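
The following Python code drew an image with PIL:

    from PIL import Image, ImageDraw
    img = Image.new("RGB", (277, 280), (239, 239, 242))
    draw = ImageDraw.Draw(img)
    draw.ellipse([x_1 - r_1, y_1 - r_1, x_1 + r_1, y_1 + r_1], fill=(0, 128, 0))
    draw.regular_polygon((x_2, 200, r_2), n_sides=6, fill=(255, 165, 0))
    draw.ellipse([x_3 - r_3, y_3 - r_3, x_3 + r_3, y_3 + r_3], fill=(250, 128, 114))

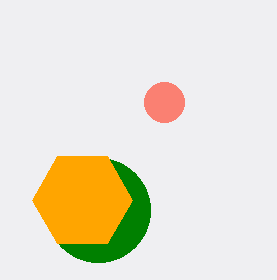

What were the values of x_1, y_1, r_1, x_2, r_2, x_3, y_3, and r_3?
x_1 = 98, y_1 = 210, r_1 = 52, x_2 = 82, r_2 = 50, x_3 = 164, y_3 = 102, r_3 = 20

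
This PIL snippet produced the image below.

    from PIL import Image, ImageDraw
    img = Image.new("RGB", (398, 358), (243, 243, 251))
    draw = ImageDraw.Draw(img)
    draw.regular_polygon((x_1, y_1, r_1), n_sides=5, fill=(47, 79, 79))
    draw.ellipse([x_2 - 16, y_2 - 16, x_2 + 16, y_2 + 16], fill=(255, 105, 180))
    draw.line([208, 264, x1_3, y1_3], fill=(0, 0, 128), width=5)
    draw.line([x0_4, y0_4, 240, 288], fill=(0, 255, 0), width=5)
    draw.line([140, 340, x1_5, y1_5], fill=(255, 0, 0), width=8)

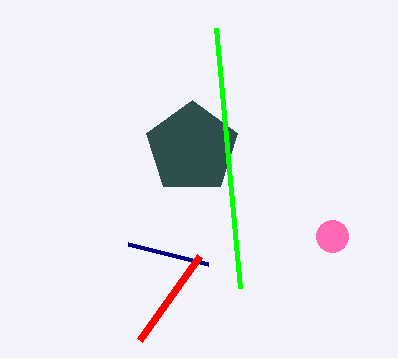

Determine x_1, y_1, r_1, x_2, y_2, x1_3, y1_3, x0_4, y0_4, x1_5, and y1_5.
x_1 = 192, y_1 = 148, r_1 = 48, x_2 = 332, y_2 = 236, x1_3 = 128, y1_3 = 244, x0_4 = 216, y0_4 = 28, x1_5 = 200, y1_5 = 256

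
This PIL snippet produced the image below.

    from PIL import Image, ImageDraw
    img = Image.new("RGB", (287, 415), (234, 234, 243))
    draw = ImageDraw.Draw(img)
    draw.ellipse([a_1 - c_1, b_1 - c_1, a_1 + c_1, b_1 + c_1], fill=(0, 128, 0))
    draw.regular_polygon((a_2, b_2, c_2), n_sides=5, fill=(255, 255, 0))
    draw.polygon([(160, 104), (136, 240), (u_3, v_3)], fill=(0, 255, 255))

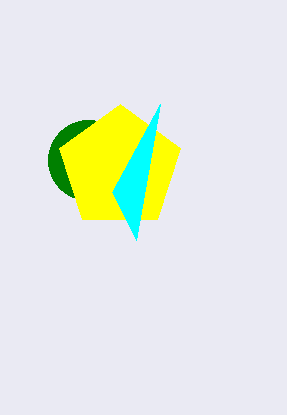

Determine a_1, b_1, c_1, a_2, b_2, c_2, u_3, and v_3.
a_1 = 88
b_1 = 160
c_1 = 40
a_2 = 120
b_2 = 168
c_2 = 64
u_3 = 112
v_3 = 192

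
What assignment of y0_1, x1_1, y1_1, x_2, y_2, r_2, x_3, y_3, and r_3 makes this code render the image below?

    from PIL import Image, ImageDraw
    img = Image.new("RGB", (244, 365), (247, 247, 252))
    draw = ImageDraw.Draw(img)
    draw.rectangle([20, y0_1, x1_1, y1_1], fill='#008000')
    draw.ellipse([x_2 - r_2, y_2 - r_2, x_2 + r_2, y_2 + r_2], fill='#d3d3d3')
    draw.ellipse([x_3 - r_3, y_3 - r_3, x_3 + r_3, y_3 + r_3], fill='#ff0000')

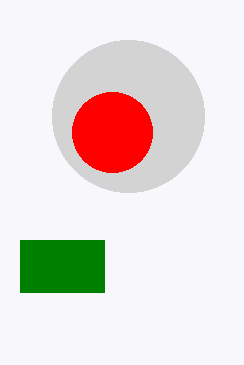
y0_1 = 240, x1_1 = 104, y1_1 = 292, x_2 = 128, y_2 = 116, r_2 = 76, x_3 = 112, y_3 = 132, r_3 = 40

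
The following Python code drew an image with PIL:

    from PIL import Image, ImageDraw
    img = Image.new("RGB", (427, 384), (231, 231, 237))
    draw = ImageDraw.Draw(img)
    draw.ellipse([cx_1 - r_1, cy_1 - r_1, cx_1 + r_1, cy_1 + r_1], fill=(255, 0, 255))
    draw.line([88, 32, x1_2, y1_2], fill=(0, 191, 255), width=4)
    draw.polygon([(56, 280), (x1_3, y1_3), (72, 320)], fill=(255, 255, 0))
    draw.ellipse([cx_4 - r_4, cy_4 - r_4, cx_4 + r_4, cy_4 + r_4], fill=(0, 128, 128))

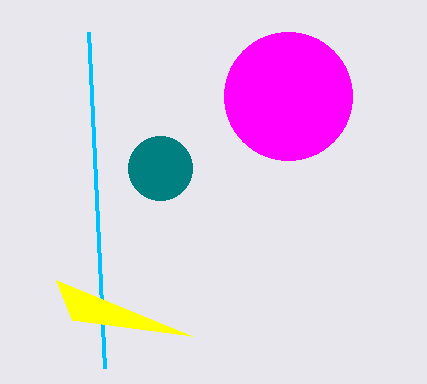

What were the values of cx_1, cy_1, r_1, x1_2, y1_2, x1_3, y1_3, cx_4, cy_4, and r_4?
cx_1 = 288
cy_1 = 96
r_1 = 64
x1_2 = 104
y1_2 = 368
x1_3 = 192
y1_3 = 336
cx_4 = 160
cy_4 = 168
r_4 = 32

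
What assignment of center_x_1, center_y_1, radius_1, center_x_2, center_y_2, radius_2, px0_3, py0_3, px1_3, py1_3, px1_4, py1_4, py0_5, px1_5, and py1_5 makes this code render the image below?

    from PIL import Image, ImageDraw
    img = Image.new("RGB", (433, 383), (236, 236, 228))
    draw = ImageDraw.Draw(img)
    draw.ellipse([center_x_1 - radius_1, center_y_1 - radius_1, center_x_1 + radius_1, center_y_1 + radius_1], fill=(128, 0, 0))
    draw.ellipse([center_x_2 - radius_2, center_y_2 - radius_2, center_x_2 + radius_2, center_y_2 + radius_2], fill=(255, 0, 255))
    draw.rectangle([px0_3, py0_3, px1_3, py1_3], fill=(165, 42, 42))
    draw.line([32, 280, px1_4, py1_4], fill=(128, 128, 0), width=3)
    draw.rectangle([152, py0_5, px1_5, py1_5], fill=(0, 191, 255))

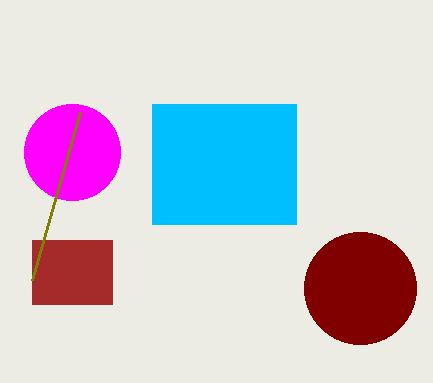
center_x_1 = 360; center_y_1 = 288; radius_1 = 56; center_x_2 = 72; center_y_2 = 152; radius_2 = 48; px0_3 = 32; py0_3 = 240; px1_3 = 112; py1_3 = 304; px1_4 = 80; py1_4 = 112; py0_5 = 104; px1_5 = 296; py1_5 = 224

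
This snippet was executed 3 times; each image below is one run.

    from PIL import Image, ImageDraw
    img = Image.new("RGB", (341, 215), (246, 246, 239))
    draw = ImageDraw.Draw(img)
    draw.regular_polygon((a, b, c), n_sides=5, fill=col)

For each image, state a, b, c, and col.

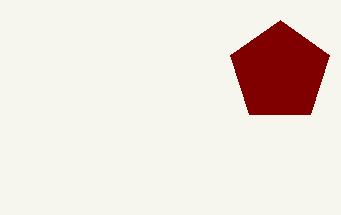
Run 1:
a = 280, b = 72, c = 52, col = 'maroon'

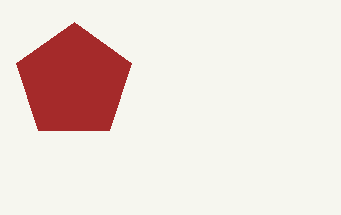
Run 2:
a = 74; b = 82; c = 60; col = 'brown'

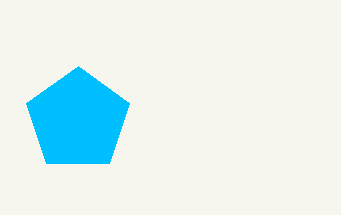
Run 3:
a = 78
b = 120
c = 54
col = 'deepskyblue'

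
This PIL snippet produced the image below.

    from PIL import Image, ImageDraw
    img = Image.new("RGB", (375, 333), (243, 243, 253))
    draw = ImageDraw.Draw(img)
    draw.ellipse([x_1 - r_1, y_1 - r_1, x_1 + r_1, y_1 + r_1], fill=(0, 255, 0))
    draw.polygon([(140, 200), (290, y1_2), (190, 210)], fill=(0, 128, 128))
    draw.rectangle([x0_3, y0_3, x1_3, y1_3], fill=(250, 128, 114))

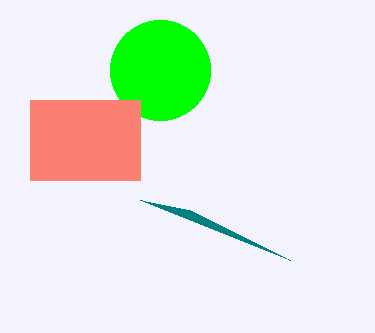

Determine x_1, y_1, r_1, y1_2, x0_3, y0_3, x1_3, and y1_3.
x_1 = 160, y_1 = 70, r_1 = 50, y1_2 = 260, x0_3 = 30, y0_3 = 100, x1_3 = 140, y1_3 = 180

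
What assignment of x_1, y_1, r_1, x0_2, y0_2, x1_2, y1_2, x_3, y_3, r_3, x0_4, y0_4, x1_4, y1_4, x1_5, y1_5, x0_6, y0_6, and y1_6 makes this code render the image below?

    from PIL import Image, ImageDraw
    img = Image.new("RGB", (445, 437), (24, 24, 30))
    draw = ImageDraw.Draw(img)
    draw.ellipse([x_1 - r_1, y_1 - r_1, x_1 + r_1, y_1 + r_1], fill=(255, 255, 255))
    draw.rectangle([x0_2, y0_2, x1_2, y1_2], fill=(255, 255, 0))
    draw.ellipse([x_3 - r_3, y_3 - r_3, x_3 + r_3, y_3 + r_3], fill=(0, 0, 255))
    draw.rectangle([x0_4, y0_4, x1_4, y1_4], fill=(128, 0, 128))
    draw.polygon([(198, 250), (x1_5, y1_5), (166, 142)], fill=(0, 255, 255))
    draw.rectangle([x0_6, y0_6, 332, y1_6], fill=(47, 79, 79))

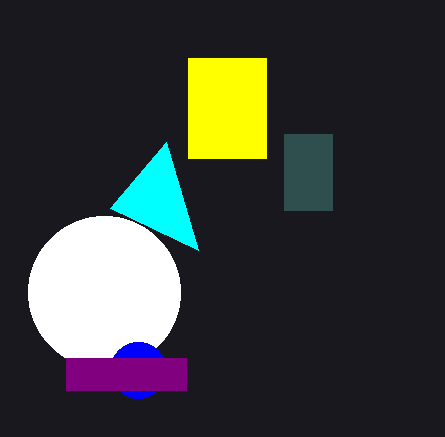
x_1 = 104
y_1 = 292
r_1 = 76
x0_2 = 188
y0_2 = 58
x1_2 = 266
y1_2 = 158
x_3 = 138
y_3 = 370
r_3 = 28
x0_4 = 66
y0_4 = 358
x1_4 = 186
y1_4 = 390
x1_5 = 110
y1_5 = 208
x0_6 = 284
y0_6 = 134
y1_6 = 210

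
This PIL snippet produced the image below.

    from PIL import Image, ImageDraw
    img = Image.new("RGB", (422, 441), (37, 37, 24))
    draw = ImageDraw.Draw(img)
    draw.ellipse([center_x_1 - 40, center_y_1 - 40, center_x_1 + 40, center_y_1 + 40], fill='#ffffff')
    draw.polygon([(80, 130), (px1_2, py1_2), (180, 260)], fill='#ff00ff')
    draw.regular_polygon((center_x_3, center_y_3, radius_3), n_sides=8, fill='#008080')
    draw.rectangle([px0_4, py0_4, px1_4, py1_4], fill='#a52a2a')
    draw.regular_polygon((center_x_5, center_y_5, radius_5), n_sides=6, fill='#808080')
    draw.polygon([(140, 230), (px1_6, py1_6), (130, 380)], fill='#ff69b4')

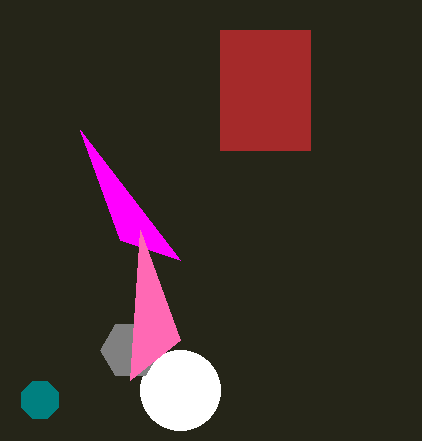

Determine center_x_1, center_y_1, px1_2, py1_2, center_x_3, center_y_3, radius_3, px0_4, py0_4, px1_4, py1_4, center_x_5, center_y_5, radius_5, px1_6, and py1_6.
center_x_1 = 180, center_y_1 = 390, px1_2 = 120, py1_2 = 240, center_x_3 = 40, center_y_3 = 400, radius_3 = 20, px0_4 = 220, py0_4 = 30, px1_4 = 310, py1_4 = 150, center_x_5 = 130, center_y_5 = 350, radius_5 = 30, px1_6 = 180, py1_6 = 340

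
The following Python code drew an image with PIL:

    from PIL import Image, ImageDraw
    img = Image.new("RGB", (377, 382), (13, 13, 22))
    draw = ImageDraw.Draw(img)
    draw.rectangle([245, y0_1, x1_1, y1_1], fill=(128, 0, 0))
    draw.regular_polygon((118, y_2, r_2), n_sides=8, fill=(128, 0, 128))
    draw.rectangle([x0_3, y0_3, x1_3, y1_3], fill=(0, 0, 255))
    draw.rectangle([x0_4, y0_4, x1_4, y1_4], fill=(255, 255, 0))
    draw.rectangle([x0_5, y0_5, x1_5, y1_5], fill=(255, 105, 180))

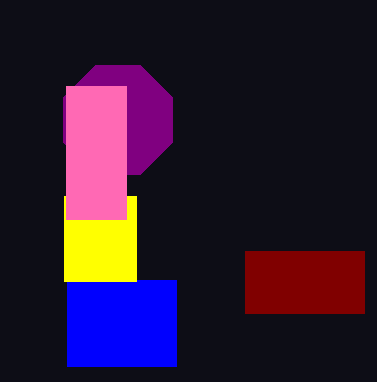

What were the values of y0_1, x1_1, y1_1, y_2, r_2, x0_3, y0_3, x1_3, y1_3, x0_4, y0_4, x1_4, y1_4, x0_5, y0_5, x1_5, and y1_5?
y0_1 = 251, x1_1 = 364, y1_1 = 313, y_2 = 120, r_2 = 59, x0_3 = 67, y0_3 = 280, x1_3 = 176, y1_3 = 366, x0_4 = 64, y0_4 = 196, x1_4 = 136, y1_4 = 281, x0_5 = 66, y0_5 = 86, x1_5 = 126, y1_5 = 219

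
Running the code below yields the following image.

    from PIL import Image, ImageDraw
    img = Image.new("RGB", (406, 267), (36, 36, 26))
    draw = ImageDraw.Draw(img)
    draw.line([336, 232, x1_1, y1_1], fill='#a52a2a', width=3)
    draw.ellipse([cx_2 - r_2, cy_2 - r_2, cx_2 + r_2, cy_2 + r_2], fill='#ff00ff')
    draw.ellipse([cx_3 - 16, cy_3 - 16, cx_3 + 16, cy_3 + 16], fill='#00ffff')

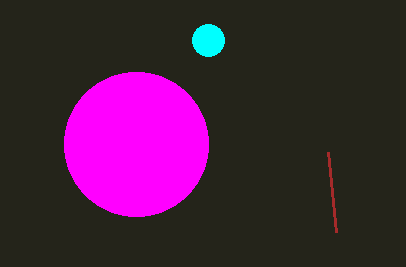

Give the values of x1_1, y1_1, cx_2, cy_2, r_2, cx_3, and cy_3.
x1_1 = 328, y1_1 = 152, cx_2 = 136, cy_2 = 144, r_2 = 72, cx_3 = 208, cy_3 = 40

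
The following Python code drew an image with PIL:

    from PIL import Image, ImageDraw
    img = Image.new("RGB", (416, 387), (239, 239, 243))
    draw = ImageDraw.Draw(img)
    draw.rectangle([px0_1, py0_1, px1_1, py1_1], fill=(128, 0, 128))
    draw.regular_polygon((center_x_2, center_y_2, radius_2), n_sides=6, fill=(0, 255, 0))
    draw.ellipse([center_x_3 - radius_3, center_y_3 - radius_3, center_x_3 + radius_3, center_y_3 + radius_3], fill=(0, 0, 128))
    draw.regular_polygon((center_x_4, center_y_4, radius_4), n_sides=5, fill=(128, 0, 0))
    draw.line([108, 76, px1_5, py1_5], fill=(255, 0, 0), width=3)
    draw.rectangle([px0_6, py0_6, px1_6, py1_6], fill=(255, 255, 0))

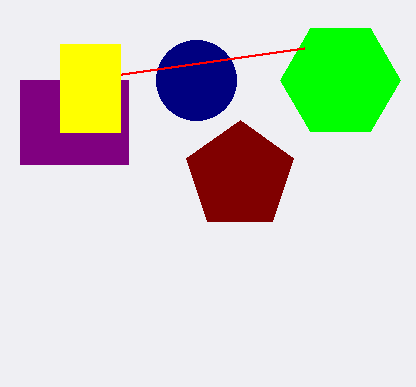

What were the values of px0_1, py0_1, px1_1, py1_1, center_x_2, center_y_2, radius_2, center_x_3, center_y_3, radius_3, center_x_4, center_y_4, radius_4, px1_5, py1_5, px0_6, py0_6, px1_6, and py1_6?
px0_1 = 20; py0_1 = 80; px1_1 = 128; py1_1 = 164; center_x_2 = 340; center_y_2 = 80; radius_2 = 60; center_x_3 = 196; center_y_3 = 80; radius_3 = 40; center_x_4 = 240; center_y_4 = 176; radius_4 = 56; px1_5 = 304; py1_5 = 48; px0_6 = 60; py0_6 = 44; px1_6 = 120; py1_6 = 132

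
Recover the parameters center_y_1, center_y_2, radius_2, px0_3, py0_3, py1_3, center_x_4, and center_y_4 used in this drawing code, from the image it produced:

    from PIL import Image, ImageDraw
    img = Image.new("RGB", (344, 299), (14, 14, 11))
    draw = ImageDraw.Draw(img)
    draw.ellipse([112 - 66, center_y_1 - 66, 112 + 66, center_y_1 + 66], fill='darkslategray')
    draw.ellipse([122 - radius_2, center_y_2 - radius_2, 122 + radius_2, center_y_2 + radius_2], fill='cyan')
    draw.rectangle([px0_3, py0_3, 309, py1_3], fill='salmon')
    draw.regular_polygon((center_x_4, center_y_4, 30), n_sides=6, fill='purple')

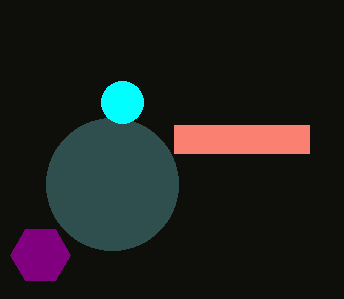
center_y_1 = 184; center_y_2 = 102; radius_2 = 21; px0_3 = 174; py0_3 = 125; py1_3 = 153; center_x_4 = 40; center_y_4 = 255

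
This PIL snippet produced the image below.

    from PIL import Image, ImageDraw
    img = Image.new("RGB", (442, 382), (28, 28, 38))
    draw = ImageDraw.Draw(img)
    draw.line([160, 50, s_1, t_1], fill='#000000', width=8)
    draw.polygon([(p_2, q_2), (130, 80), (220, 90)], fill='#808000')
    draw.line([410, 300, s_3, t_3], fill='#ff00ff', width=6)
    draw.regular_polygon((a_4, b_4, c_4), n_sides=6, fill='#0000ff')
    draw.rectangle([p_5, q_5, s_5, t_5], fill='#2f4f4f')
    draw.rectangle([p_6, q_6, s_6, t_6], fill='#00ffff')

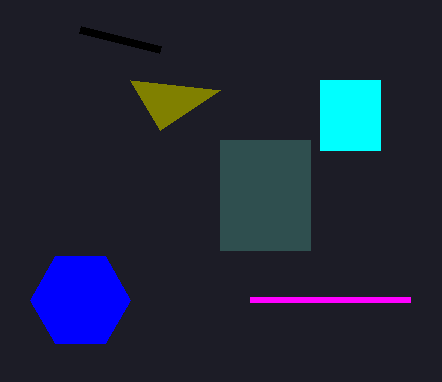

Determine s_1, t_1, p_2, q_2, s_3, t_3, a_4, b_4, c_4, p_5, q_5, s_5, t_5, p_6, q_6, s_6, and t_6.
s_1 = 80; t_1 = 30; p_2 = 160; q_2 = 130; s_3 = 250; t_3 = 300; a_4 = 80; b_4 = 300; c_4 = 50; p_5 = 220; q_5 = 140; s_5 = 310; t_5 = 250; p_6 = 320; q_6 = 80; s_6 = 380; t_6 = 150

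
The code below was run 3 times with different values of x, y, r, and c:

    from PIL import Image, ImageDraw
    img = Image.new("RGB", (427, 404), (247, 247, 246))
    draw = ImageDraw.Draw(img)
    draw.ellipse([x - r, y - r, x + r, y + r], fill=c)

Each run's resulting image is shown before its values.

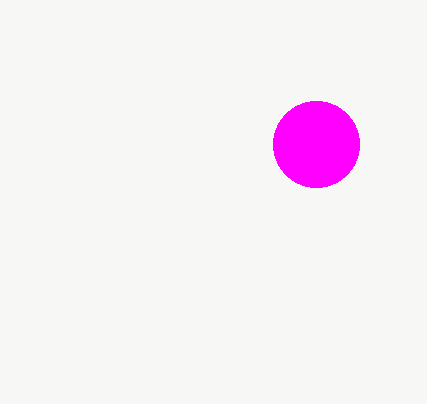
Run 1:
x = 316; y = 144; r = 43; c = 'magenta'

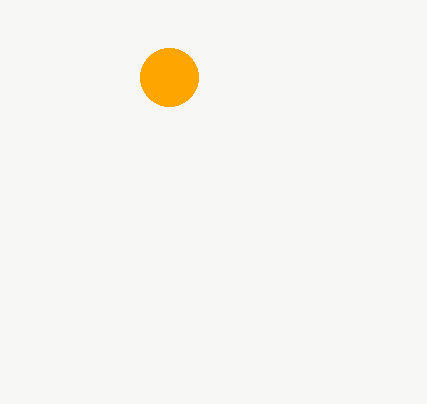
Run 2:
x = 169
y = 77
r = 29
c = 'orange'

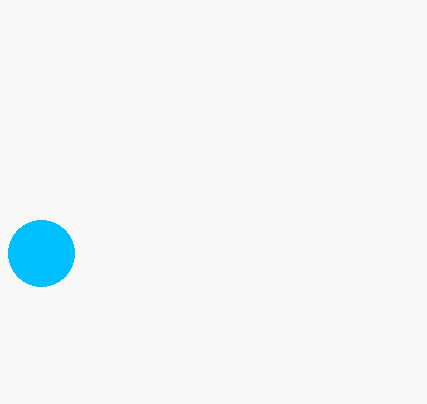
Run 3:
x = 41; y = 253; r = 33; c = 'deepskyblue'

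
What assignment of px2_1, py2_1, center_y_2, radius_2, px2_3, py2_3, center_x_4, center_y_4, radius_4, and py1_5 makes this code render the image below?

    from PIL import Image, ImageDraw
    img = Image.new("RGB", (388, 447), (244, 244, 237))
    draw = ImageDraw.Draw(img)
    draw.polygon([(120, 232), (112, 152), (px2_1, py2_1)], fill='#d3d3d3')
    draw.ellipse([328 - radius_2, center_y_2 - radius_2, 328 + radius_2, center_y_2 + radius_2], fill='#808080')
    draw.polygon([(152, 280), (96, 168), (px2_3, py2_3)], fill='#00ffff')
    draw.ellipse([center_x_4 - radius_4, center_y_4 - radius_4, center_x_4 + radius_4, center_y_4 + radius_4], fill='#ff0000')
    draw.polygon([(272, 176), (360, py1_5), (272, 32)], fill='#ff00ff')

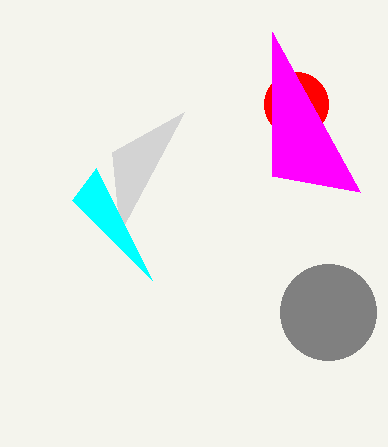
px2_1 = 184, py2_1 = 112, center_y_2 = 312, radius_2 = 48, px2_3 = 72, py2_3 = 200, center_x_4 = 296, center_y_4 = 104, radius_4 = 32, py1_5 = 192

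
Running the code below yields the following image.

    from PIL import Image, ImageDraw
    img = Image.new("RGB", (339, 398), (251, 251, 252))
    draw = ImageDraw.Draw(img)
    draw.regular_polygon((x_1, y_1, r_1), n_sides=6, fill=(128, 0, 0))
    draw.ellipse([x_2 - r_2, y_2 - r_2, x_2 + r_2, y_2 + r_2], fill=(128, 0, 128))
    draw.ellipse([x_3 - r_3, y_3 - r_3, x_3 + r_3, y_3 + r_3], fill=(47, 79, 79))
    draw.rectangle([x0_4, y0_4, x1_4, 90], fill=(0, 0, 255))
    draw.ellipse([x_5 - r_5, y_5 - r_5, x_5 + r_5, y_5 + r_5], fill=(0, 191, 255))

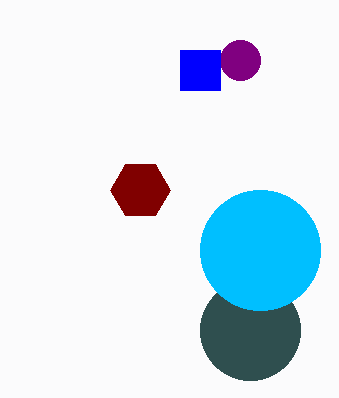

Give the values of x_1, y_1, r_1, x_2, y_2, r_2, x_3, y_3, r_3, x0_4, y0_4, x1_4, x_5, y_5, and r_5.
x_1 = 140, y_1 = 190, r_1 = 30, x_2 = 240, y_2 = 60, r_2 = 20, x_3 = 250, y_3 = 330, r_3 = 50, x0_4 = 180, y0_4 = 50, x1_4 = 220, x_5 = 260, y_5 = 250, r_5 = 60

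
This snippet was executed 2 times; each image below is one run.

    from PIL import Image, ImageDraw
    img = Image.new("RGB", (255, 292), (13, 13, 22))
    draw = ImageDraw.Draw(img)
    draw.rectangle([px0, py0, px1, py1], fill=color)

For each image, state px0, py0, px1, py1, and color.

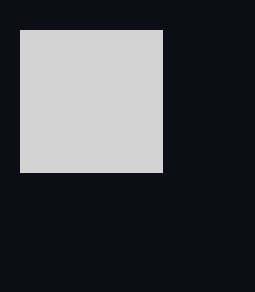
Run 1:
px0 = 20
py0 = 30
px1 = 162
py1 = 172
color = 'lightgray'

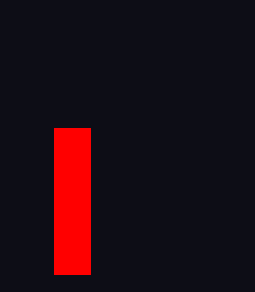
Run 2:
px0 = 54, py0 = 128, px1 = 90, py1 = 274, color = 'red'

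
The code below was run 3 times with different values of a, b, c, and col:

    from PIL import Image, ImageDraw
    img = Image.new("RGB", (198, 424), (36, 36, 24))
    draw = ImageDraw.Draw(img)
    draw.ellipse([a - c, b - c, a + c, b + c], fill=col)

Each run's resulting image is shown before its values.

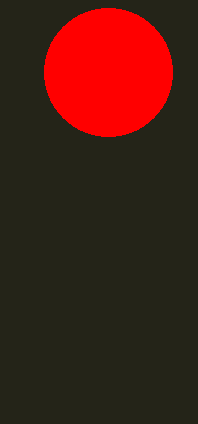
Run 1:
a = 108
b = 72
c = 64
col = 'red'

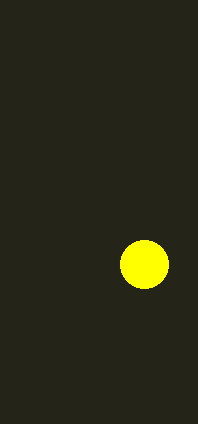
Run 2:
a = 144, b = 264, c = 24, col = 'yellow'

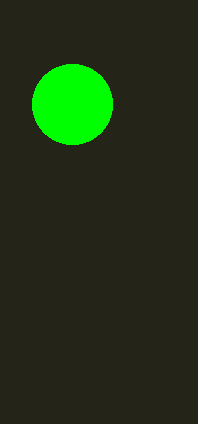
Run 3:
a = 72, b = 104, c = 40, col = 'lime'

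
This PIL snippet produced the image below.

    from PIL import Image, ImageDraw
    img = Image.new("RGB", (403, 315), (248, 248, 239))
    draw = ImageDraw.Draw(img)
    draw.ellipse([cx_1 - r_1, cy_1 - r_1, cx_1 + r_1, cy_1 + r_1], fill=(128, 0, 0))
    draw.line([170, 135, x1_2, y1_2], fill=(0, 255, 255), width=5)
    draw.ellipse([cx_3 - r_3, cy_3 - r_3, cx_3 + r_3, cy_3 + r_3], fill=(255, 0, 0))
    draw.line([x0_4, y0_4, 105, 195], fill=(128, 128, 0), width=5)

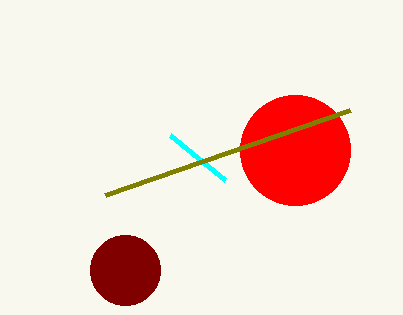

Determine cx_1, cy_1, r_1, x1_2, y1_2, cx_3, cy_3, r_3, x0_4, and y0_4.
cx_1 = 125; cy_1 = 270; r_1 = 35; x1_2 = 225; y1_2 = 180; cx_3 = 295; cy_3 = 150; r_3 = 55; x0_4 = 350; y0_4 = 110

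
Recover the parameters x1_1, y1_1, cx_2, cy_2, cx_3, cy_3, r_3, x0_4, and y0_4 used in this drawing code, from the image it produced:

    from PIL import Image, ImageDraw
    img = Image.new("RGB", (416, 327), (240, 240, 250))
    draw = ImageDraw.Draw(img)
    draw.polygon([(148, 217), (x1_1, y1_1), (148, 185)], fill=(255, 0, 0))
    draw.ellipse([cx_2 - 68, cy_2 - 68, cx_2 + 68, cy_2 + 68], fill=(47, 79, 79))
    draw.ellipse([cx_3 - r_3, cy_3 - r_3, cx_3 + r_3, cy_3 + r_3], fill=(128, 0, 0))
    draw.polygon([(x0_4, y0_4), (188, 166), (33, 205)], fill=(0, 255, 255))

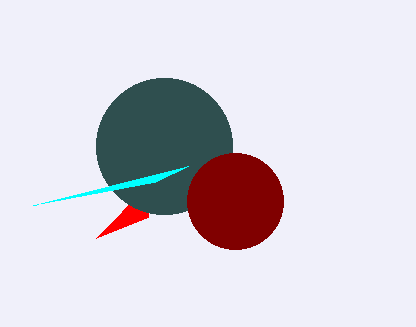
x1_1 = 96; y1_1 = 238; cx_2 = 164; cy_2 = 146; cx_3 = 235; cy_3 = 201; r_3 = 48; x0_4 = 155; y0_4 = 182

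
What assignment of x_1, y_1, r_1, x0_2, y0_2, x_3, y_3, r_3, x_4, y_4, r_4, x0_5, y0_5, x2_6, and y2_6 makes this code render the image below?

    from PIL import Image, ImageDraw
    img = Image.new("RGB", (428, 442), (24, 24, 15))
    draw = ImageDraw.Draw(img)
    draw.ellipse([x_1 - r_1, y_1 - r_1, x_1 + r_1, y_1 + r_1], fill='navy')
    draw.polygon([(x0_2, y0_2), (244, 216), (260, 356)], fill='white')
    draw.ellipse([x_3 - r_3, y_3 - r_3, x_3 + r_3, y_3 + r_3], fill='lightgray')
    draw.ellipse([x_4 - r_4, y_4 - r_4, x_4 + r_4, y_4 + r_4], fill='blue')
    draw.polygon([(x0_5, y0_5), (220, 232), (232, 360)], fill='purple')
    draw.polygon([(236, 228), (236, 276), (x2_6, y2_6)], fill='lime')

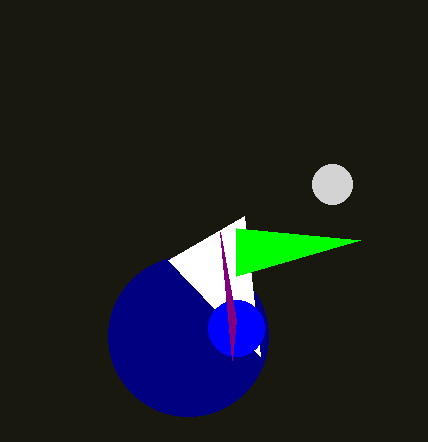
x_1 = 188, y_1 = 336, r_1 = 80, x0_2 = 168, y0_2 = 260, x_3 = 332, y_3 = 184, r_3 = 20, x_4 = 236, y_4 = 328, r_4 = 28, x0_5 = 236, y0_5 = 320, x2_6 = 360, y2_6 = 240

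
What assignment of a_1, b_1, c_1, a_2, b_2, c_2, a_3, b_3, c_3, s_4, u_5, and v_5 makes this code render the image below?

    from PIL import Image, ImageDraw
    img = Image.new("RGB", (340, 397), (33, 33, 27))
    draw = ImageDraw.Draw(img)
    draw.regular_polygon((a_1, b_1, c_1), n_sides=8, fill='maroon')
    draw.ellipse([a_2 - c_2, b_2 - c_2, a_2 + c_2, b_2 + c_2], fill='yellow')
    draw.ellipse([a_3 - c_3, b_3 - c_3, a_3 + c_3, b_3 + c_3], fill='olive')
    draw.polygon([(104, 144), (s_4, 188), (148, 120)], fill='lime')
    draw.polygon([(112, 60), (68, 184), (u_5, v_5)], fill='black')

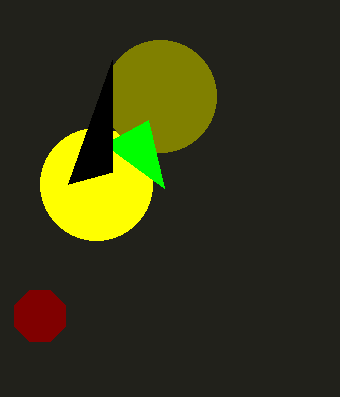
a_1 = 40; b_1 = 316; c_1 = 28; a_2 = 96; b_2 = 184; c_2 = 56; a_3 = 160; b_3 = 96; c_3 = 56; s_4 = 164; u_5 = 112; v_5 = 172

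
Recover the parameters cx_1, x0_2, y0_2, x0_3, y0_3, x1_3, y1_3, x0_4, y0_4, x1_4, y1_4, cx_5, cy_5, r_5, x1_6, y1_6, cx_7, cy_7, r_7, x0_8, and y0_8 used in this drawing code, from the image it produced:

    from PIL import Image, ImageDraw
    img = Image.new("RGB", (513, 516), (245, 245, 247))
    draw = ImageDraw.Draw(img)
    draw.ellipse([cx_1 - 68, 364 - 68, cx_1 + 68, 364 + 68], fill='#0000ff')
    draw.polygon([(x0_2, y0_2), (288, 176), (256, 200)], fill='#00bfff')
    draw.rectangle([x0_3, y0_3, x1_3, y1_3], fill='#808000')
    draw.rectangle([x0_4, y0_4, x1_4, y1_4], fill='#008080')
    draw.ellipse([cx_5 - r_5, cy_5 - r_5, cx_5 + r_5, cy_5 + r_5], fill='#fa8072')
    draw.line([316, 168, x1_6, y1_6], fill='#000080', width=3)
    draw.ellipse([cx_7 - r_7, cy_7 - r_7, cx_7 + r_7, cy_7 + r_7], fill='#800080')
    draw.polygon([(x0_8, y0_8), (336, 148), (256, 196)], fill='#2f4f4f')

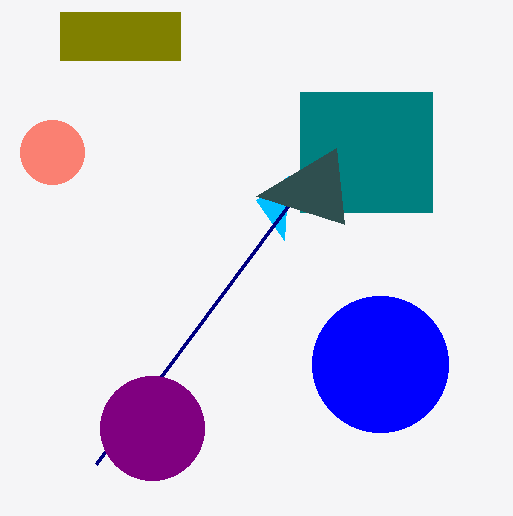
cx_1 = 380; x0_2 = 284; y0_2 = 240; x0_3 = 60; y0_3 = 12; x1_3 = 180; y1_3 = 60; x0_4 = 300; y0_4 = 92; x1_4 = 432; y1_4 = 212; cx_5 = 52; cy_5 = 152; r_5 = 32; x1_6 = 96; y1_6 = 464; cx_7 = 152; cy_7 = 428; r_7 = 52; x0_8 = 344; y0_8 = 224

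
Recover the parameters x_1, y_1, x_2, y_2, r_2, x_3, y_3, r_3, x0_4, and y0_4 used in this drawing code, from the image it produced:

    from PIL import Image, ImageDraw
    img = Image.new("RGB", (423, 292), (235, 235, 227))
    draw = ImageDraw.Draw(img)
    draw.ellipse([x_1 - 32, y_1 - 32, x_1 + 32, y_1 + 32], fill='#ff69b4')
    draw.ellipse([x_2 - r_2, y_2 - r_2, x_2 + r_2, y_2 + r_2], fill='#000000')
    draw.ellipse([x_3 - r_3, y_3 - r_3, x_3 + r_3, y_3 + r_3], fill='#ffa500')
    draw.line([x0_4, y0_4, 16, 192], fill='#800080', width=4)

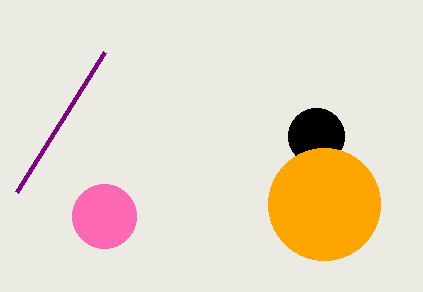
x_1 = 104, y_1 = 216, x_2 = 316, y_2 = 136, r_2 = 28, x_3 = 324, y_3 = 204, r_3 = 56, x0_4 = 104, y0_4 = 52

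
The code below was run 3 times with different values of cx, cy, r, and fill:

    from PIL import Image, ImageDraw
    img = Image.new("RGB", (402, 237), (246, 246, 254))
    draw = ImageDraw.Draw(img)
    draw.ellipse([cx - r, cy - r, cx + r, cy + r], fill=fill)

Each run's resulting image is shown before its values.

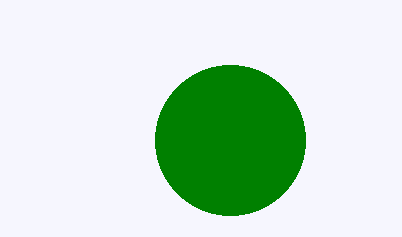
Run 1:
cx = 230; cy = 140; r = 75; fill = 'green'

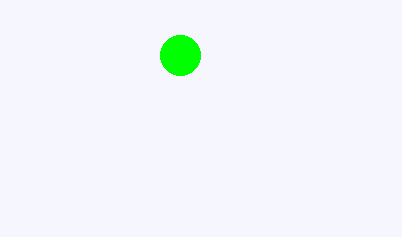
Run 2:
cx = 180
cy = 55
r = 20
fill = 'lime'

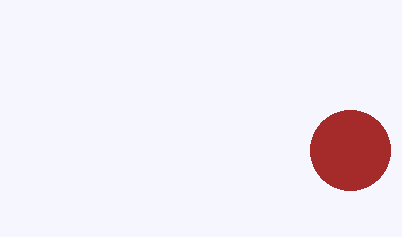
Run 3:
cx = 350, cy = 150, r = 40, fill = 'brown'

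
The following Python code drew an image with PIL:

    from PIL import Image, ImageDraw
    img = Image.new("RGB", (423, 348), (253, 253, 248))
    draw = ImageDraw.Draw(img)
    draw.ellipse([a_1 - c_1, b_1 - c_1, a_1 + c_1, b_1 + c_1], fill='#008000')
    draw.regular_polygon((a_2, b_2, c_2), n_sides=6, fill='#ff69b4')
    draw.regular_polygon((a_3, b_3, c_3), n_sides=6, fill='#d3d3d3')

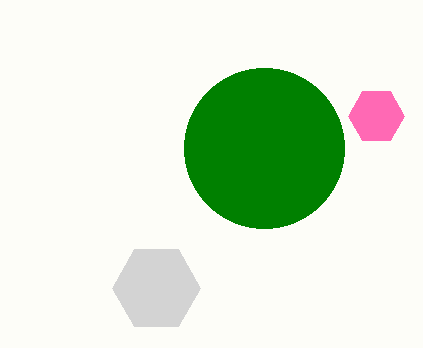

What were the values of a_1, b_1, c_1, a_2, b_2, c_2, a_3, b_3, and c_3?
a_1 = 264, b_1 = 148, c_1 = 80, a_2 = 376, b_2 = 116, c_2 = 28, a_3 = 156, b_3 = 288, c_3 = 44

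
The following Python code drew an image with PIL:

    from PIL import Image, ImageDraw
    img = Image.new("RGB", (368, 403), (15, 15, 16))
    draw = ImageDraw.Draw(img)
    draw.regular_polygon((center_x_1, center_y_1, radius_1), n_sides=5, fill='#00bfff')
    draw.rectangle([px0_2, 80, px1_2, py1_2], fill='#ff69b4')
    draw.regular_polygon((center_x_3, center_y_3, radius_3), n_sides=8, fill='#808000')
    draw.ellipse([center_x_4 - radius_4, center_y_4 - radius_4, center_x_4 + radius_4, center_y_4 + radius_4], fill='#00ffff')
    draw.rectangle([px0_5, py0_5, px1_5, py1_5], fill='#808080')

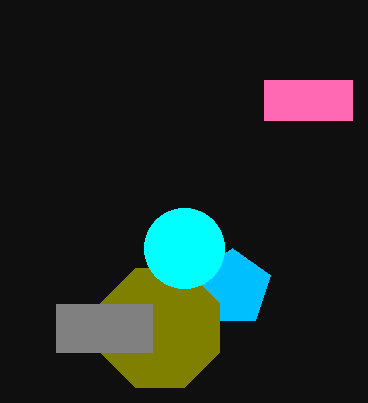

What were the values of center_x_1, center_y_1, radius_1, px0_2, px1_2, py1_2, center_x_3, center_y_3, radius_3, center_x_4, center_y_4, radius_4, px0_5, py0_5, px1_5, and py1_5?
center_x_1 = 232, center_y_1 = 288, radius_1 = 40, px0_2 = 264, px1_2 = 352, py1_2 = 120, center_x_3 = 160, center_y_3 = 328, radius_3 = 64, center_x_4 = 184, center_y_4 = 248, radius_4 = 40, px0_5 = 56, py0_5 = 304, px1_5 = 152, py1_5 = 352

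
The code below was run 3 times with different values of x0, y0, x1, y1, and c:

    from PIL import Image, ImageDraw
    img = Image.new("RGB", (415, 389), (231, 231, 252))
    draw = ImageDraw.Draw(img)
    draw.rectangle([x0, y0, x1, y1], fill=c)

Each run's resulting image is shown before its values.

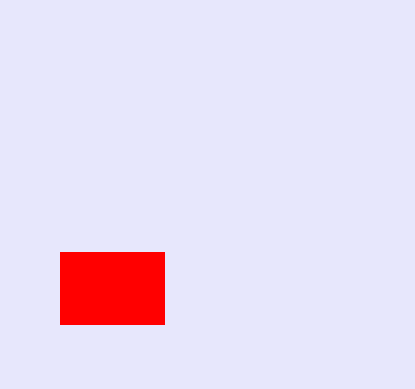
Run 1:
x0 = 60
y0 = 252
x1 = 164
y1 = 324
c = 'red'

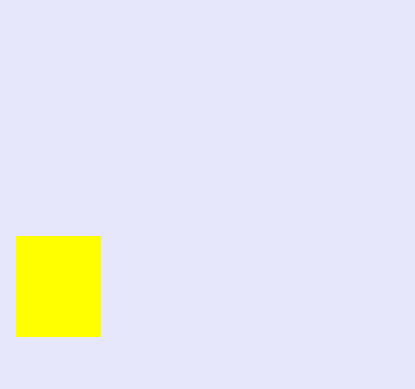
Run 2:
x0 = 16, y0 = 236, x1 = 100, y1 = 336, c = 'yellow'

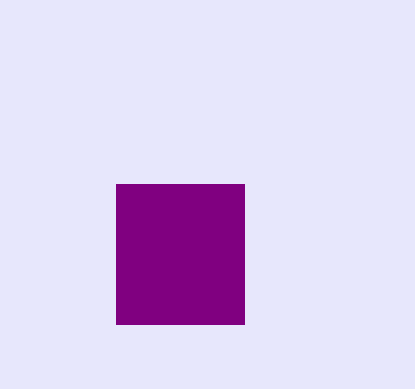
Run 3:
x0 = 116, y0 = 184, x1 = 244, y1 = 324, c = 'purple'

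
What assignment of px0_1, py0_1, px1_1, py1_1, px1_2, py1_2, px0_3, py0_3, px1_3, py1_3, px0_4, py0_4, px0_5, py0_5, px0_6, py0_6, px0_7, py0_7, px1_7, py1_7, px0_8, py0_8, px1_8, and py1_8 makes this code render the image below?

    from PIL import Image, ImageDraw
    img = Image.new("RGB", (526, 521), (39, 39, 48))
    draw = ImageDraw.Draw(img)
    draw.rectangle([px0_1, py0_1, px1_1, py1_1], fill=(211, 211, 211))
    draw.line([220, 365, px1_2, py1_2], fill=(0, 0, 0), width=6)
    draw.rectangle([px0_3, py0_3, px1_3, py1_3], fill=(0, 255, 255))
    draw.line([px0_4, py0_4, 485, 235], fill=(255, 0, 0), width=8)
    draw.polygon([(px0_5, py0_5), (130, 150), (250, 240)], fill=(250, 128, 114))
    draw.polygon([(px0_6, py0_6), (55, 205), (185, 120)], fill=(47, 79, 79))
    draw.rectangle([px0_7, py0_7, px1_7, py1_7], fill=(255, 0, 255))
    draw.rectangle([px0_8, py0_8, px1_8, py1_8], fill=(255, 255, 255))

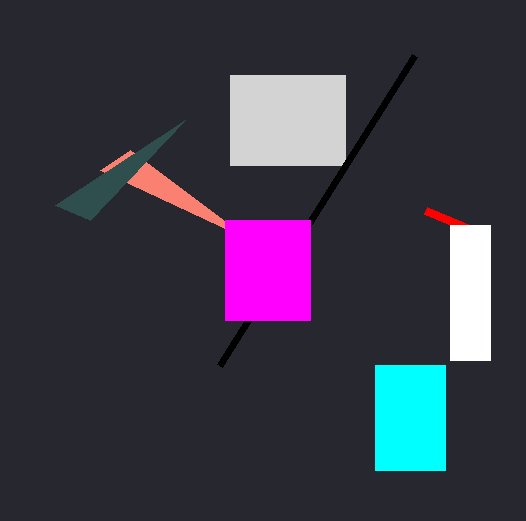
px0_1 = 230; py0_1 = 75; px1_1 = 345; py1_1 = 165; px1_2 = 415; py1_2 = 55; px0_3 = 375; py0_3 = 365; px1_3 = 445; py1_3 = 470; px0_4 = 425; py0_4 = 210; px0_5 = 100; py0_5 = 170; px0_6 = 90; py0_6 = 220; px0_7 = 225; py0_7 = 220; px1_7 = 310; py1_7 = 320; px0_8 = 450; py0_8 = 225; px1_8 = 490; py1_8 = 360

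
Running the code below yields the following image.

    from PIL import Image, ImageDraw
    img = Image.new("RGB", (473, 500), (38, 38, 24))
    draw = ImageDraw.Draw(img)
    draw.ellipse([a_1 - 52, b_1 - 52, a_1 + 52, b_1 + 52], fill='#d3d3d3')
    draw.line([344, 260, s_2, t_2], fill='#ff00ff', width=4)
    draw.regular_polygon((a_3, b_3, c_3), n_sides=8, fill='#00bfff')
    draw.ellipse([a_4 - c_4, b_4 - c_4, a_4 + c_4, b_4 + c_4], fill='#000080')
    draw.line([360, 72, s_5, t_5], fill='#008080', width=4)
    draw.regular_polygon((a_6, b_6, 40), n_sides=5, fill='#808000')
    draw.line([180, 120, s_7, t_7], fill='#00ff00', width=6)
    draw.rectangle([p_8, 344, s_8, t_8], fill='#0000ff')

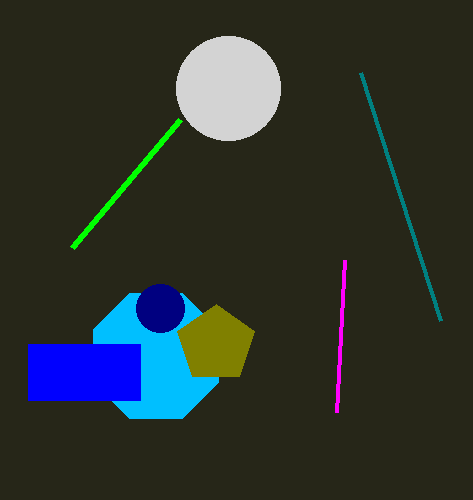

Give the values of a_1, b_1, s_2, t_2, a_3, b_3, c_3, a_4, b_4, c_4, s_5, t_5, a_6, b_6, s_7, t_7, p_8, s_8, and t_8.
a_1 = 228, b_1 = 88, s_2 = 336, t_2 = 412, a_3 = 156, b_3 = 356, c_3 = 68, a_4 = 160, b_4 = 308, c_4 = 24, s_5 = 440, t_5 = 320, a_6 = 216, b_6 = 344, s_7 = 72, t_7 = 248, p_8 = 28, s_8 = 140, t_8 = 400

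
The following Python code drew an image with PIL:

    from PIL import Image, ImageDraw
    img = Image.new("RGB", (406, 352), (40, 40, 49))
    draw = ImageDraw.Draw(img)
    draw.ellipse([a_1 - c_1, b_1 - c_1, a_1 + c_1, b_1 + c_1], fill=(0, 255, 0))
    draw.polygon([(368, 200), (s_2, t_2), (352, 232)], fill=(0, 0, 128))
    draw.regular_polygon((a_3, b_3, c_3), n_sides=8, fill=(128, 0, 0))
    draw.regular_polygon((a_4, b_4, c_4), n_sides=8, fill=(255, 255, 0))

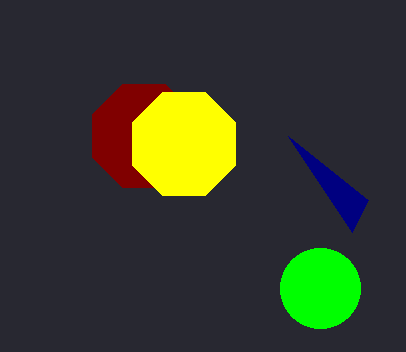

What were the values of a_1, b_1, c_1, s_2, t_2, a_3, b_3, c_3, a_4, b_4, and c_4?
a_1 = 320; b_1 = 288; c_1 = 40; s_2 = 288; t_2 = 136; a_3 = 144; b_3 = 136; c_3 = 56; a_4 = 184; b_4 = 144; c_4 = 56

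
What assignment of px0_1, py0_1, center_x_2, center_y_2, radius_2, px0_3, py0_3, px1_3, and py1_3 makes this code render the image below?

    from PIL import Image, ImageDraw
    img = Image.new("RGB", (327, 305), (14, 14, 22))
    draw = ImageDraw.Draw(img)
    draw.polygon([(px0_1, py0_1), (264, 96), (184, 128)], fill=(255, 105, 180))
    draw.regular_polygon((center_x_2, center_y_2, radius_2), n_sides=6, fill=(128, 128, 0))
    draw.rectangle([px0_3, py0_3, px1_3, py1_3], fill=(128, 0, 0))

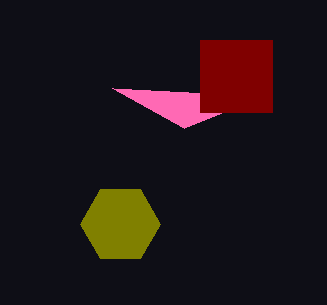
px0_1 = 112, py0_1 = 88, center_x_2 = 120, center_y_2 = 224, radius_2 = 40, px0_3 = 200, py0_3 = 40, px1_3 = 272, py1_3 = 112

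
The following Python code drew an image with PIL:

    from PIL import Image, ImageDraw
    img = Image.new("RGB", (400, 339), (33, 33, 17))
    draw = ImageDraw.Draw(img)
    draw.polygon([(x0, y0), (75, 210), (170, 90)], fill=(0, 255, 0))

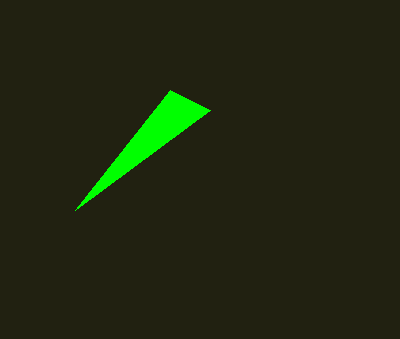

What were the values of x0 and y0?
x0 = 210, y0 = 110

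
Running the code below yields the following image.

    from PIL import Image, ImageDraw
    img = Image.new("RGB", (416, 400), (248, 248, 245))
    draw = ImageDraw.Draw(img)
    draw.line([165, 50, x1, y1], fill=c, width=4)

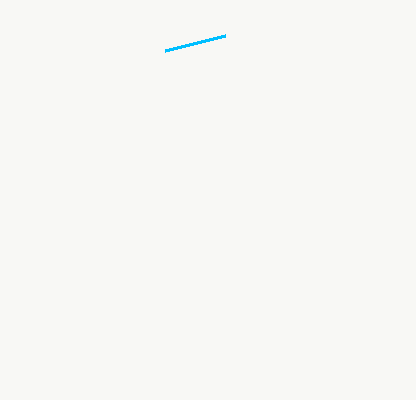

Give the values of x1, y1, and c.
x1 = 225, y1 = 35, c = 'deepskyblue'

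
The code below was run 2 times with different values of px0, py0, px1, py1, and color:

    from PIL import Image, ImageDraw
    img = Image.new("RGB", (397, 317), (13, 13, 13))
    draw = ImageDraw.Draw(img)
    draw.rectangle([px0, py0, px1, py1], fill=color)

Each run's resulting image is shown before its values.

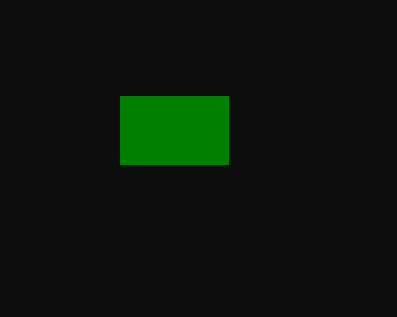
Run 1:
px0 = 120; py0 = 96; px1 = 228; py1 = 164; color = 'green'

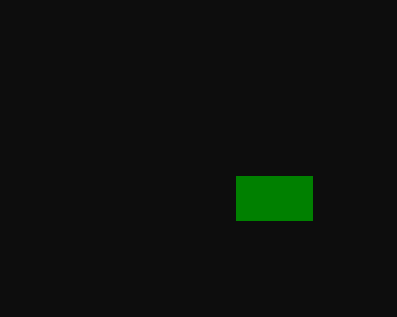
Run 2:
px0 = 236, py0 = 176, px1 = 312, py1 = 220, color = 'green'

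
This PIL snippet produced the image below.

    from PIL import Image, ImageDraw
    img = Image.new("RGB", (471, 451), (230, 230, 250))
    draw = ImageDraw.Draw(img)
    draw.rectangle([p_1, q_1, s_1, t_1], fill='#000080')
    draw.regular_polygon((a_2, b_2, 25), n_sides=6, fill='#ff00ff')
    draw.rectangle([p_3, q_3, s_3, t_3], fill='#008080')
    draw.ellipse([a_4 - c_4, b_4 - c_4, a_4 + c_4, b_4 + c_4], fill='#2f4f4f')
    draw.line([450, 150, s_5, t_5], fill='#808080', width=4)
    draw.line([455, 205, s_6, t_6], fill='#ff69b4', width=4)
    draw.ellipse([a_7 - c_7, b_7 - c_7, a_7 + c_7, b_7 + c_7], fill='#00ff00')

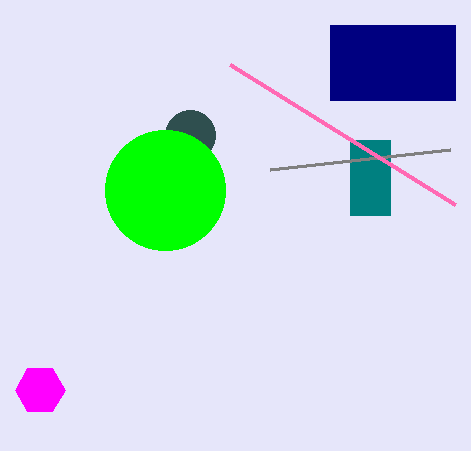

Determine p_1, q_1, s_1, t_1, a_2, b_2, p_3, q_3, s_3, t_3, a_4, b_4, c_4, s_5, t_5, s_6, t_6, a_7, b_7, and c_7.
p_1 = 330
q_1 = 25
s_1 = 455
t_1 = 100
a_2 = 40
b_2 = 390
p_3 = 350
q_3 = 140
s_3 = 390
t_3 = 215
a_4 = 190
b_4 = 135
c_4 = 25
s_5 = 270
t_5 = 170
s_6 = 230
t_6 = 65
a_7 = 165
b_7 = 190
c_7 = 60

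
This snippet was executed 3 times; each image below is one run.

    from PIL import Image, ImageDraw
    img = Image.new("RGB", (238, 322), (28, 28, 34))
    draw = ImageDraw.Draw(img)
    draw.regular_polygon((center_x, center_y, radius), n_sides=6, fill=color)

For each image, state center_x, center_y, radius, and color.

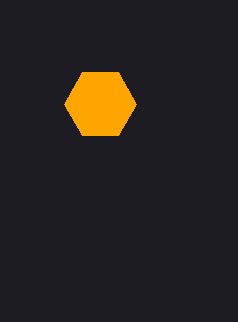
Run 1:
center_x = 100, center_y = 104, radius = 36, color = 'orange'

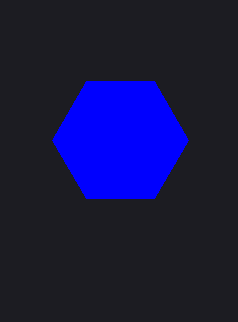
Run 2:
center_x = 120; center_y = 140; radius = 68; color = 'blue'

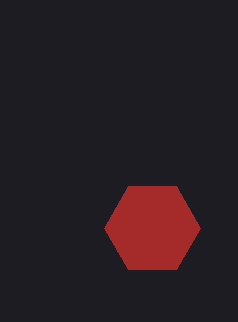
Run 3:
center_x = 152
center_y = 228
radius = 48
color = 'brown'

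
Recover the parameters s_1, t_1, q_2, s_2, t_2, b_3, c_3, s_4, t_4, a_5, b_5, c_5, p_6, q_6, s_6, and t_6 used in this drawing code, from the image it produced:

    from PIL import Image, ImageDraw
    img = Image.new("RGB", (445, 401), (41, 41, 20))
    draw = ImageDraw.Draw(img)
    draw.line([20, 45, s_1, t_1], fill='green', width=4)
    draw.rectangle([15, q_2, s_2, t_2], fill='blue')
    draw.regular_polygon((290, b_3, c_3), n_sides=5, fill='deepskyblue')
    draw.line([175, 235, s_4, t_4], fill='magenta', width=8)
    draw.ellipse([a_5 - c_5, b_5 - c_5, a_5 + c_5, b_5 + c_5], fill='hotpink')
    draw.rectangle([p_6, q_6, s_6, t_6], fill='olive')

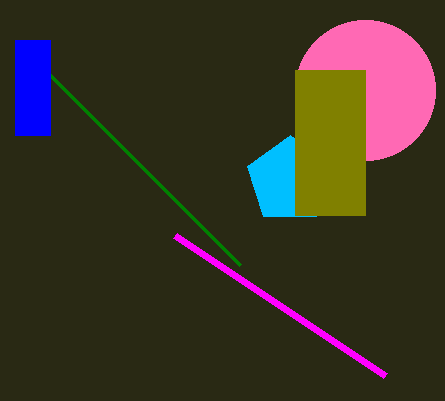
s_1 = 240
t_1 = 265
q_2 = 40
s_2 = 50
t_2 = 135
b_3 = 180
c_3 = 45
s_4 = 385
t_4 = 375
a_5 = 365
b_5 = 90
c_5 = 70
p_6 = 295
q_6 = 70
s_6 = 365
t_6 = 215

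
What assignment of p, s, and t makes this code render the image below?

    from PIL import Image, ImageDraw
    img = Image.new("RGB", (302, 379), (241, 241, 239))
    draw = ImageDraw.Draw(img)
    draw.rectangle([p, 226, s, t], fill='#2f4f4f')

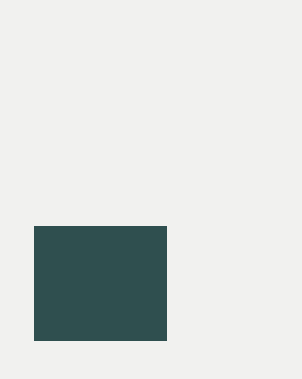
p = 34, s = 166, t = 340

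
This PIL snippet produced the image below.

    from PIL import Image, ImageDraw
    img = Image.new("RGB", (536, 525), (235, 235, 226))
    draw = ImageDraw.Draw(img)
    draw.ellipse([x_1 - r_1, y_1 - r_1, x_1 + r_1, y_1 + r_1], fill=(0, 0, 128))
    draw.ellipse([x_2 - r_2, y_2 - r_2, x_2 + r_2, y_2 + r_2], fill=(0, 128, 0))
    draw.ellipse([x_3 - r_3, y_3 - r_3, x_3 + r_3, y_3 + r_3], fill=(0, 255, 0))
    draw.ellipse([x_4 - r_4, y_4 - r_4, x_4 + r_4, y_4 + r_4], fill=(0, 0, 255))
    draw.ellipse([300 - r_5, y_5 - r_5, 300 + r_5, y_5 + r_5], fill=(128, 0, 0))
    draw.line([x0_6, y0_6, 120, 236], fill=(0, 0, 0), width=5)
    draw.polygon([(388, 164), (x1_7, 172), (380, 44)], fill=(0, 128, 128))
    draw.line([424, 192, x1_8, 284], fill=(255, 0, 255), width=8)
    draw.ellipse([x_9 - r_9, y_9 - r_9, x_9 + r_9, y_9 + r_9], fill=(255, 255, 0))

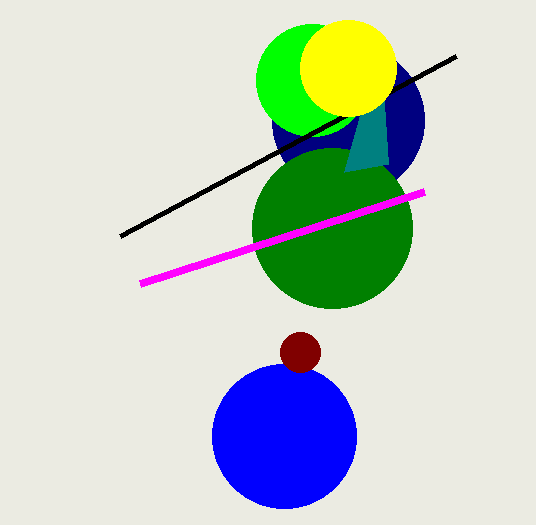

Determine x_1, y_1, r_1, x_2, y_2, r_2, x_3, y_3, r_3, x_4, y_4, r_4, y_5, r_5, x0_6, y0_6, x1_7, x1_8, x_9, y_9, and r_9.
x_1 = 348
y_1 = 120
r_1 = 76
x_2 = 332
y_2 = 228
r_2 = 80
x_3 = 312
y_3 = 80
r_3 = 56
x_4 = 284
y_4 = 436
r_4 = 72
y_5 = 352
r_5 = 20
x0_6 = 456
y0_6 = 56
x1_7 = 344
x1_8 = 140
x_9 = 348
y_9 = 68
r_9 = 48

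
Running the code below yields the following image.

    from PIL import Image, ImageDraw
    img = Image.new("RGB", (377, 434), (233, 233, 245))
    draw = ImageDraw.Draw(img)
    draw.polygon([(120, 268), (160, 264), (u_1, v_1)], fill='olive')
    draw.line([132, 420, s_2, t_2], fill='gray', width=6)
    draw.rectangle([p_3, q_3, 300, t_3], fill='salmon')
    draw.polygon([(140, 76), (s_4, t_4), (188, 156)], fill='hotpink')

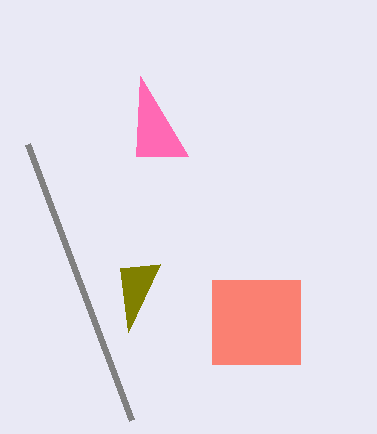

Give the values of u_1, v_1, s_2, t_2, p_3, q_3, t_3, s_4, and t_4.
u_1 = 128, v_1 = 332, s_2 = 28, t_2 = 144, p_3 = 212, q_3 = 280, t_3 = 364, s_4 = 136, t_4 = 156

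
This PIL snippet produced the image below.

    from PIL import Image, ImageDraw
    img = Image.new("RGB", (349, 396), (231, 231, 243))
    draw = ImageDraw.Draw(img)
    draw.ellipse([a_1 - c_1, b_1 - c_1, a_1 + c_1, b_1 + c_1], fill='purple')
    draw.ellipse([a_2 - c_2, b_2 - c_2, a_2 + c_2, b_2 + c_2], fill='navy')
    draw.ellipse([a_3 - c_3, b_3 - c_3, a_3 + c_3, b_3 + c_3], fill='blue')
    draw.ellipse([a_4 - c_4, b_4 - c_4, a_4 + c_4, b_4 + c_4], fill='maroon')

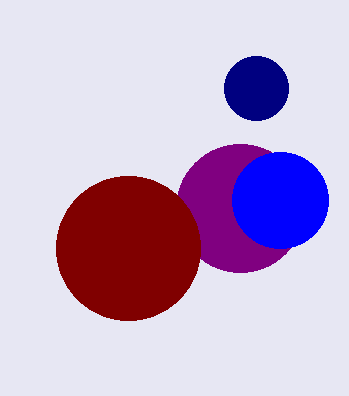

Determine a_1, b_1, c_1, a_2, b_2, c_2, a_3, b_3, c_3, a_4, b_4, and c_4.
a_1 = 240; b_1 = 208; c_1 = 64; a_2 = 256; b_2 = 88; c_2 = 32; a_3 = 280; b_3 = 200; c_3 = 48; a_4 = 128; b_4 = 248; c_4 = 72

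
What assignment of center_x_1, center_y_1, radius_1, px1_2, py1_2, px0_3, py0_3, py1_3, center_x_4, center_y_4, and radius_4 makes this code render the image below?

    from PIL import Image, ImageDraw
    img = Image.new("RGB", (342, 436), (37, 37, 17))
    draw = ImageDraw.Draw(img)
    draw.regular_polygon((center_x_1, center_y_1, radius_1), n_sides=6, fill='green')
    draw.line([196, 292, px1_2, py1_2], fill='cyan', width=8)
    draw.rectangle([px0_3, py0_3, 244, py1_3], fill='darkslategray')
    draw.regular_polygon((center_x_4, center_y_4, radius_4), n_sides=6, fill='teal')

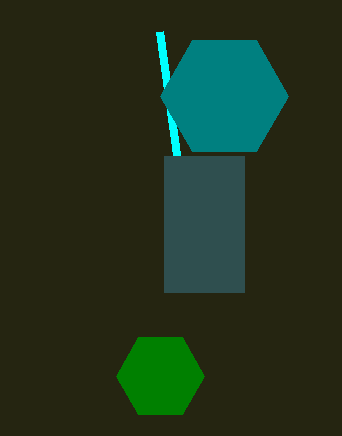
center_x_1 = 160, center_y_1 = 376, radius_1 = 44, px1_2 = 160, py1_2 = 32, px0_3 = 164, py0_3 = 156, py1_3 = 292, center_x_4 = 224, center_y_4 = 96, radius_4 = 64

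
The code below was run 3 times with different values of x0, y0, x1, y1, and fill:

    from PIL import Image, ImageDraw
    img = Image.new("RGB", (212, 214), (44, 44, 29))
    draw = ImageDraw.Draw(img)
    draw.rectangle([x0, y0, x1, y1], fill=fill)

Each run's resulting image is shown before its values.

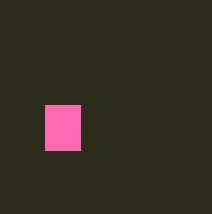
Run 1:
x0 = 45, y0 = 105, x1 = 80, y1 = 150, fill = 'hotpink'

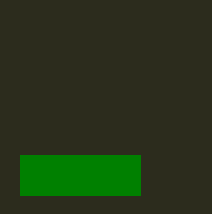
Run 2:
x0 = 20; y0 = 155; x1 = 140; y1 = 195; fill = 'green'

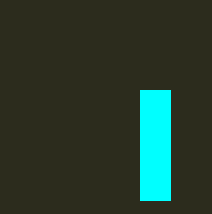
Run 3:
x0 = 140
y0 = 90
x1 = 170
y1 = 200
fill = 'cyan'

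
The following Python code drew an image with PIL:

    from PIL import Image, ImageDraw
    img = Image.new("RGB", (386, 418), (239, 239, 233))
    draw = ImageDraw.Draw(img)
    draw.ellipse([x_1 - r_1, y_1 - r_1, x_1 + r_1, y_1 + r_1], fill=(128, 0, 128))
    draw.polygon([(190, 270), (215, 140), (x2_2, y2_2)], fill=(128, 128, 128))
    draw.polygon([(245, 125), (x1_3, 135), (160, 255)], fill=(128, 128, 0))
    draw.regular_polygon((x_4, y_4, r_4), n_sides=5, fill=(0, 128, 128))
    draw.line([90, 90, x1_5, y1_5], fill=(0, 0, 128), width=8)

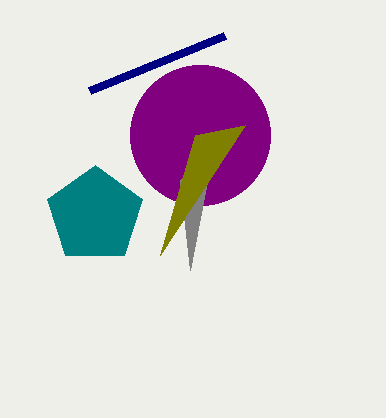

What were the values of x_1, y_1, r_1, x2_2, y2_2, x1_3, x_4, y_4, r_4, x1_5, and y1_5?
x_1 = 200
y_1 = 135
r_1 = 70
x2_2 = 180
y2_2 = 180
x1_3 = 195
x_4 = 95
y_4 = 215
r_4 = 50
x1_5 = 225
y1_5 = 35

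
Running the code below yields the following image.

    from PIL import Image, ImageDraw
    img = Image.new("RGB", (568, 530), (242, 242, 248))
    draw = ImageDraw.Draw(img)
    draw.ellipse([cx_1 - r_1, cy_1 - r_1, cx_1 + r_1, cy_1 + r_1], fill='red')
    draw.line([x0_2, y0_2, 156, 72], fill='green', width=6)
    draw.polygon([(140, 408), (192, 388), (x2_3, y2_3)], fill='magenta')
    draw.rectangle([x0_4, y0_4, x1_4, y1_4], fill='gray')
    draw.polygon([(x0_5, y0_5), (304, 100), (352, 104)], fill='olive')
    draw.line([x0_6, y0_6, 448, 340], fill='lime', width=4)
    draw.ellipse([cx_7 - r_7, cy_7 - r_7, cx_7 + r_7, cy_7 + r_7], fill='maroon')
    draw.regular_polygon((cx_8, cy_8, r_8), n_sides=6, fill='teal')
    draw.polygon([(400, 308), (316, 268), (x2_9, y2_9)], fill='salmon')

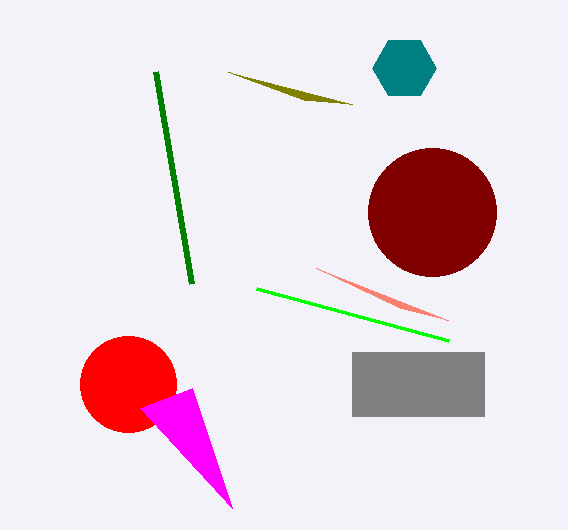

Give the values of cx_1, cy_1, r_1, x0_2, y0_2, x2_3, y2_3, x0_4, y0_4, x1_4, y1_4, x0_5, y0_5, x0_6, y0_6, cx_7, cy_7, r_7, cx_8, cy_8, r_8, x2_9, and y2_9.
cx_1 = 128; cy_1 = 384; r_1 = 48; x0_2 = 192; y0_2 = 284; x2_3 = 232; y2_3 = 508; x0_4 = 352; y0_4 = 352; x1_4 = 484; y1_4 = 416; x0_5 = 228; y0_5 = 72; x0_6 = 256; y0_6 = 288; cx_7 = 432; cy_7 = 212; r_7 = 64; cx_8 = 404; cy_8 = 68; r_8 = 32; x2_9 = 448; y2_9 = 320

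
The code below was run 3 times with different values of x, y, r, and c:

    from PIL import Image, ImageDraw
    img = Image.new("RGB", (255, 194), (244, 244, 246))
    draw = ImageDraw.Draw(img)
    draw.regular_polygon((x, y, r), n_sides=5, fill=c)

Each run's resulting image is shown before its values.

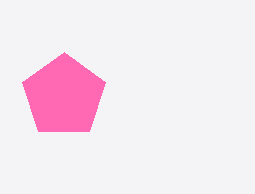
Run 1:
x = 64
y = 96
r = 44
c = 'hotpink'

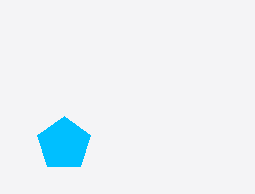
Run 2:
x = 64
y = 144
r = 28
c = 'deepskyblue'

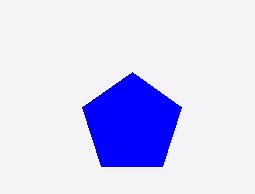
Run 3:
x = 132; y = 124; r = 52; c = 'blue'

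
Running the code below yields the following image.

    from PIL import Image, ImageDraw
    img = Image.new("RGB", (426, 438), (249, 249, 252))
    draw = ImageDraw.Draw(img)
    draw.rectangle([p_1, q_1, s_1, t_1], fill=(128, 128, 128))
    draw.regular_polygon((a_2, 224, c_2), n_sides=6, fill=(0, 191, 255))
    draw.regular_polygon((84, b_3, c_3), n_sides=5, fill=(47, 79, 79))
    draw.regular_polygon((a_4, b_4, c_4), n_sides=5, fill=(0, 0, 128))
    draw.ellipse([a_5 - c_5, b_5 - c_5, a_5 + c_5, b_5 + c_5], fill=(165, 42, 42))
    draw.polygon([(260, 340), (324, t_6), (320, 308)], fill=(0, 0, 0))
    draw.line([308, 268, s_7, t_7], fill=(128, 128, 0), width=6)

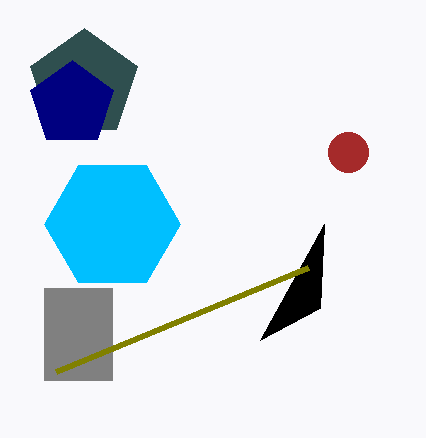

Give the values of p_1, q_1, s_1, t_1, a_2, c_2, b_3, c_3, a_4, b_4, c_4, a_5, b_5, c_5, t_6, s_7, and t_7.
p_1 = 44; q_1 = 288; s_1 = 112; t_1 = 380; a_2 = 112; c_2 = 68; b_3 = 84; c_3 = 56; a_4 = 72; b_4 = 104; c_4 = 44; a_5 = 348; b_5 = 152; c_5 = 20; t_6 = 224; s_7 = 56; t_7 = 372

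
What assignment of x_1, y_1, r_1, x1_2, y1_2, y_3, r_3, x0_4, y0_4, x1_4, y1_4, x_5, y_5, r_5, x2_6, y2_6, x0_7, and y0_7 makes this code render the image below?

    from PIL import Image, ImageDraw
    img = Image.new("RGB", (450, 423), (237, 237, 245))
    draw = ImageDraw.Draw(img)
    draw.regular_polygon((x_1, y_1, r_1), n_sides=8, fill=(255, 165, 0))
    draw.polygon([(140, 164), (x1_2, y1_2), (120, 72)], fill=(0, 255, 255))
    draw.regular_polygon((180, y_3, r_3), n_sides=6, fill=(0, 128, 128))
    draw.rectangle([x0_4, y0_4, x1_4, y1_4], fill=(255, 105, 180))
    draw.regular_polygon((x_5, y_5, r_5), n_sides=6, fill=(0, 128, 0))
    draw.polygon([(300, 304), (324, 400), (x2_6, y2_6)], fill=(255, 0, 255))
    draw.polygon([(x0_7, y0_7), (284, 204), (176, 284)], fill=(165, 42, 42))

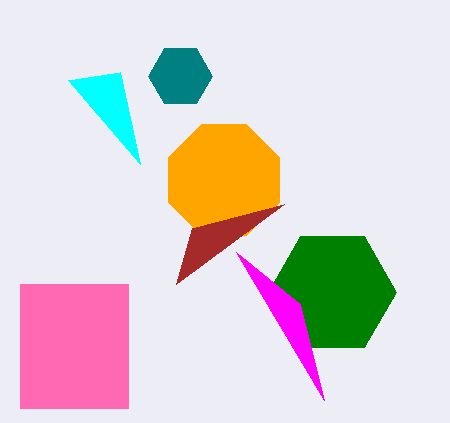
x_1 = 224; y_1 = 180; r_1 = 60; x1_2 = 68; y1_2 = 80; y_3 = 76; r_3 = 32; x0_4 = 20; y0_4 = 284; x1_4 = 128; y1_4 = 408; x_5 = 332; y_5 = 292; r_5 = 64; x2_6 = 236; y2_6 = 252; x0_7 = 192; y0_7 = 228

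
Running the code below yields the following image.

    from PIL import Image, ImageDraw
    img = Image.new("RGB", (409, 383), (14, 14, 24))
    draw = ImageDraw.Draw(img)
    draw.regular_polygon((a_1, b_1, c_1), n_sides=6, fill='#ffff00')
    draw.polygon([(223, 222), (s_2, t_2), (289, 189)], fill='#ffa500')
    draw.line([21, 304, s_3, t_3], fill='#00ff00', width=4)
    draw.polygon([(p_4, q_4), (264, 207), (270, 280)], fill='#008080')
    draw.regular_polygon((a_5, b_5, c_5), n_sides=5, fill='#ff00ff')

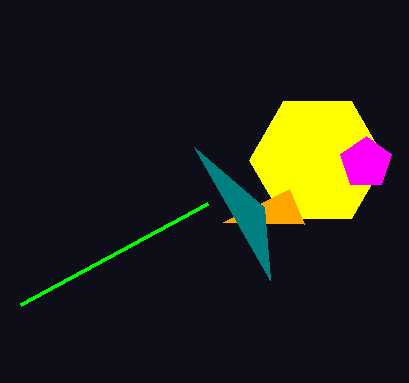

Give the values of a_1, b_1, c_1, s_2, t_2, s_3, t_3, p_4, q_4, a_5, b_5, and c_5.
a_1 = 317, b_1 = 160, c_1 = 68, s_2 = 304, t_2 = 224, s_3 = 208, t_3 = 203, p_4 = 194, q_4 = 147, a_5 = 366, b_5 = 163, c_5 = 27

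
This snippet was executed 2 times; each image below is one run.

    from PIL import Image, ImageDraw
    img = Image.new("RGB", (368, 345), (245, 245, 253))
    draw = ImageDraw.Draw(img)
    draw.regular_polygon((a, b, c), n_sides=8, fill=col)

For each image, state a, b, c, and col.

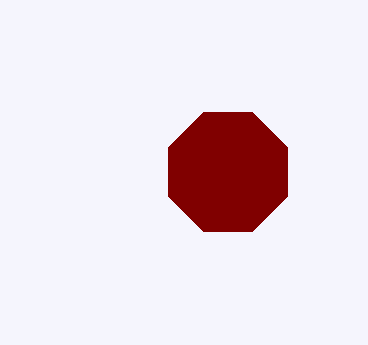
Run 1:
a = 228; b = 172; c = 64; col = 'maroon'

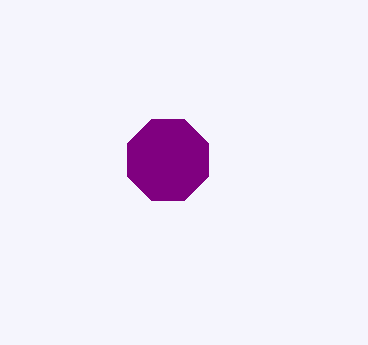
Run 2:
a = 168
b = 160
c = 44
col = 'purple'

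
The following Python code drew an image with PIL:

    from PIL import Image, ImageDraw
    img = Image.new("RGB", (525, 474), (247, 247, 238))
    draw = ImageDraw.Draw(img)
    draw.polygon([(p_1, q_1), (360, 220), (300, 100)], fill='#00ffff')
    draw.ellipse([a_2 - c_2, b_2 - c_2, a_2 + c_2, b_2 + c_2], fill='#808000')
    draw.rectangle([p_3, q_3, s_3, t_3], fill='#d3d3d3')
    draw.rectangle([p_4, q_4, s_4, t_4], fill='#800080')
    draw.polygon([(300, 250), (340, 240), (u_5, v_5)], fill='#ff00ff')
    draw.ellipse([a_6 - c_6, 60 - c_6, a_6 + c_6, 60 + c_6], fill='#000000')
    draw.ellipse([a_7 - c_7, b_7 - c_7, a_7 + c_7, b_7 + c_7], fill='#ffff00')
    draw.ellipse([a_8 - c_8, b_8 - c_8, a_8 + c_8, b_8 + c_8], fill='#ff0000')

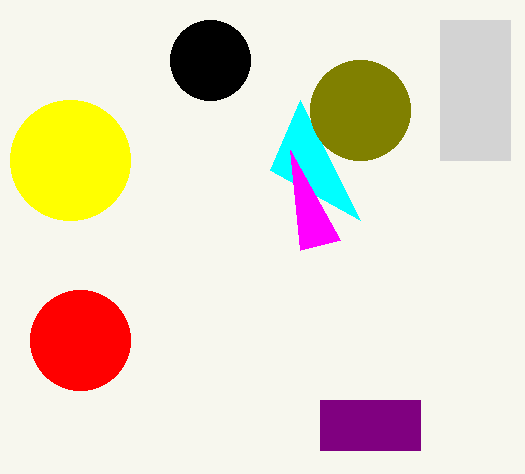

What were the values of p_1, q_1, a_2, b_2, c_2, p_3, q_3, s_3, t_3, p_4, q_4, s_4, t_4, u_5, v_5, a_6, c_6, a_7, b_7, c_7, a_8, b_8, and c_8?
p_1 = 270, q_1 = 170, a_2 = 360, b_2 = 110, c_2 = 50, p_3 = 440, q_3 = 20, s_3 = 510, t_3 = 160, p_4 = 320, q_4 = 400, s_4 = 420, t_4 = 450, u_5 = 290, v_5 = 150, a_6 = 210, c_6 = 40, a_7 = 70, b_7 = 160, c_7 = 60, a_8 = 80, b_8 = 340, c_8 = 50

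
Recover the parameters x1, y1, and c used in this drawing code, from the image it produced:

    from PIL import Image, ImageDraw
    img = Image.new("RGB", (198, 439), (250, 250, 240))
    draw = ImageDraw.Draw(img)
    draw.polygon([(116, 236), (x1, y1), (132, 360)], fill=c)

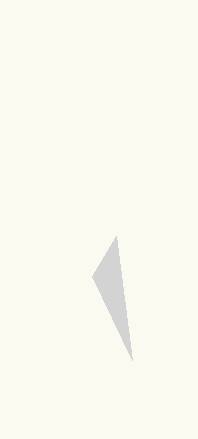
x1 = 92
y1 = 276
c = 'lightgray'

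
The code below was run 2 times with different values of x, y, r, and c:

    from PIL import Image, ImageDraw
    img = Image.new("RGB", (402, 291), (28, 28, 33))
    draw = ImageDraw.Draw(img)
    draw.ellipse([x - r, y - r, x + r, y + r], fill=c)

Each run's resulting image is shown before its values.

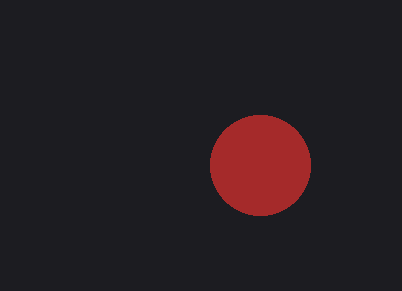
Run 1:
x = 260, y = 165, r = 50, c = 'brown'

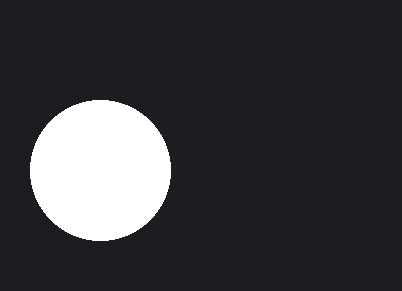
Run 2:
x = 100; y = 170; r = 70; c = 'white'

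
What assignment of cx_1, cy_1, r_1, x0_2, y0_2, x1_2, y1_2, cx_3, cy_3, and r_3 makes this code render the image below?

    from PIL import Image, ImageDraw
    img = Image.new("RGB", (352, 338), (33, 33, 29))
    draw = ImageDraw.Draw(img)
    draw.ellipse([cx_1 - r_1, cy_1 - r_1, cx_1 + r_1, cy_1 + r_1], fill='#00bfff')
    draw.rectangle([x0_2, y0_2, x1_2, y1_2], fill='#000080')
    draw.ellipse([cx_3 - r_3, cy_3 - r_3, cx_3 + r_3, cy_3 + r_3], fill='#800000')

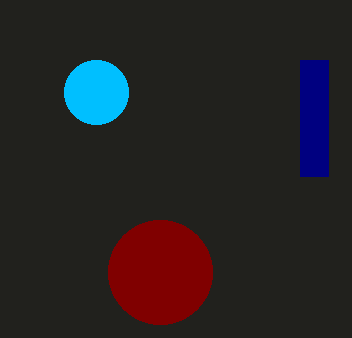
cx_1 = 96, cy_1 = 92, r_1 = 32, x0_2 = 300, y0_2 = 60, x1_2 = 328, y1_2 = 176, cx_3 = 160, cy_3 = 272, r_3 = 52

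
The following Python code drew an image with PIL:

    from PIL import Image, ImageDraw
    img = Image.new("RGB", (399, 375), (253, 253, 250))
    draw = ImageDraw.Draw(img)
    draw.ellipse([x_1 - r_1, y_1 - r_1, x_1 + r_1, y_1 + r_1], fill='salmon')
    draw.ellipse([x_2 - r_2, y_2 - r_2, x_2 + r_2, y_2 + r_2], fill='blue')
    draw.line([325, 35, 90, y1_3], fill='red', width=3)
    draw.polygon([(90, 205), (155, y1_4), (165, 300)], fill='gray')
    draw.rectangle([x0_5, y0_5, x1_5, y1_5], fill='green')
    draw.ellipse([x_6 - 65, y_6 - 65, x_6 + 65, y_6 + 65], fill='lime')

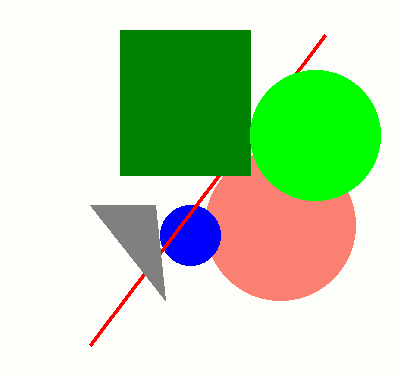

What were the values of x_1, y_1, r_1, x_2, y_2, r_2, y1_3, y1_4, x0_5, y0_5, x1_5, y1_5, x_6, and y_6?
x_1 = 280; y_1 = 225; r_1 = 75; x_2 = 190; y_2 = 235; r_2 = 30; y1_3 = 345; y1_4 = 205; x0_5 = 120; y0_5 = 30; x1_5 = 250; y1_5 = 175; x_6 = 315; y_6 = 135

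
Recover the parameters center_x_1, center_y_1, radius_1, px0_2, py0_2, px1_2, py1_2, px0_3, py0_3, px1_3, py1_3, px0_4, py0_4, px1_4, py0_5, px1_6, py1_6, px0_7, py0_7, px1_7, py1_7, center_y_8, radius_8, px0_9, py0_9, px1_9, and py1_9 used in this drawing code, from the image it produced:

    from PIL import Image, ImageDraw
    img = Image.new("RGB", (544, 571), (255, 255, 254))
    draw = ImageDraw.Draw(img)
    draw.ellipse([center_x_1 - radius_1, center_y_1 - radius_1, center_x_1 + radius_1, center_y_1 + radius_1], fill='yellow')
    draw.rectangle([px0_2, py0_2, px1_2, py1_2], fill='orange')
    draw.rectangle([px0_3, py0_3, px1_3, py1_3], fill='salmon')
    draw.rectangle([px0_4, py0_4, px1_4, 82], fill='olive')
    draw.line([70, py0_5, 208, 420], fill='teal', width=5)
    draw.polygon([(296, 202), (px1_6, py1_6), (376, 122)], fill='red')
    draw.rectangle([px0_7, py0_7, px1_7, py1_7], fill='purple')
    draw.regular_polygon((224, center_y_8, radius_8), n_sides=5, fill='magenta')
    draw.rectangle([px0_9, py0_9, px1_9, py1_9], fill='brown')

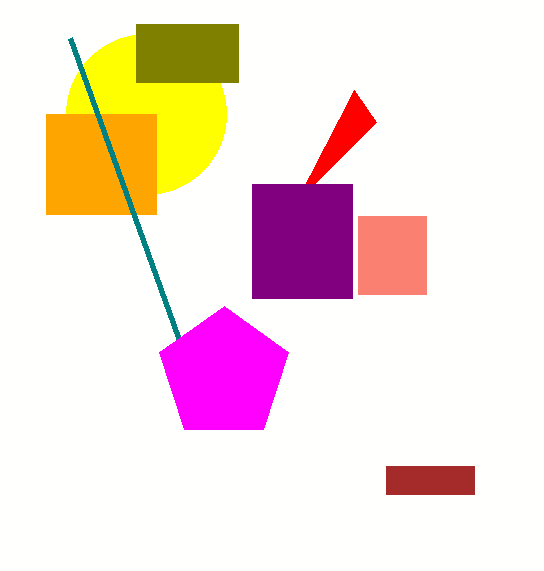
center_x_1 = 146; center_y_1 = 114; radius_1 = 80; px0_2 = 46; py0_2 = 114; px1_2 = 156; py1_2 = 214; px0_3 = 358; py0_3 = 216; px1_3 = 426; py1_3 = 294; px0_4 = 136; py0_4 = 24; px1_4 = 238; py0_5 = 38; px1_6 = 354; py1_6 = 90; px0_7 = 252; py0_7 = 184; px1_7 = 352; py1_7 = 298; center_y_8 = 374; radius_8 = 68; px0_9 = 386; py0_9 = 466; px1_9 = 474; py1_9 = 494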